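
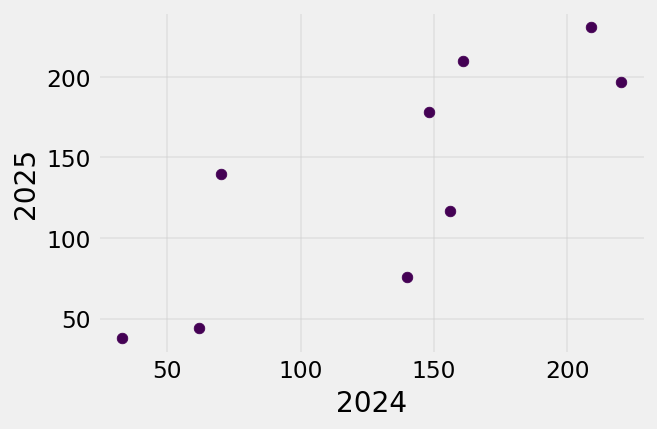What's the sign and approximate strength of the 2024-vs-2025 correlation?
positive, strong

Points are positively correlated; strong (|r| ≈ 0.8).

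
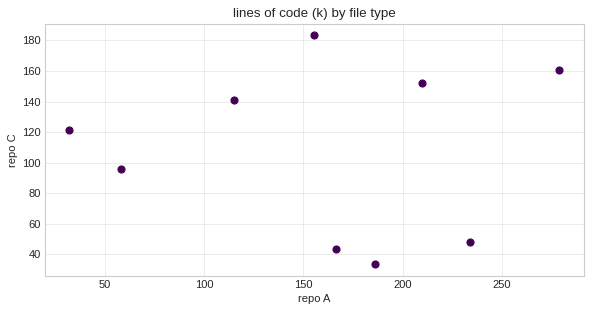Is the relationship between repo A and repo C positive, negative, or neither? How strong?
Points are roughly uncorrelated; weak (|r| ≈ 0.0).

no clear correlation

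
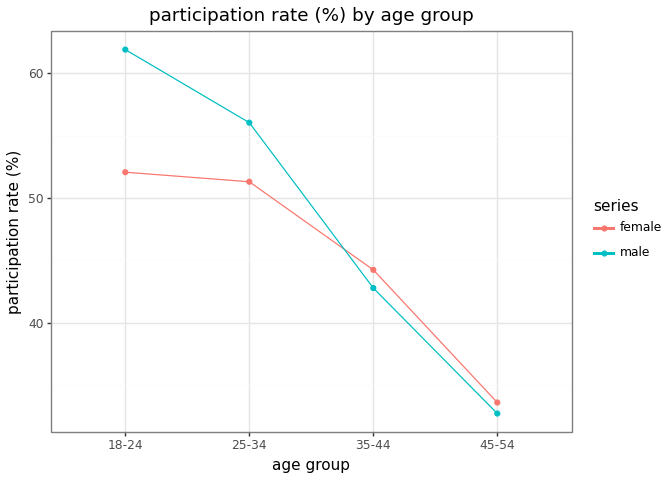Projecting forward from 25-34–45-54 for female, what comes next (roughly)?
≈ 27.5

Last three: 50, 45, 35 → slope ≈ -7.5/step → next ≈ 27.5.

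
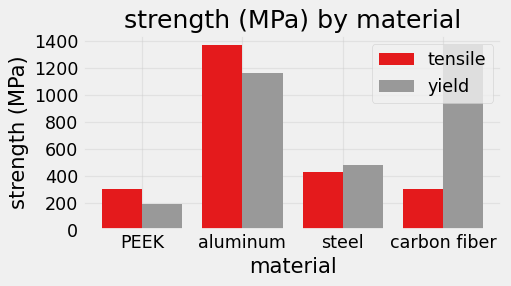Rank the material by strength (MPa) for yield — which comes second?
aluminum

Top 3 for yield: carbon fiber ≈ 1400, aluminum ≈ 1200, steel ≈ 400.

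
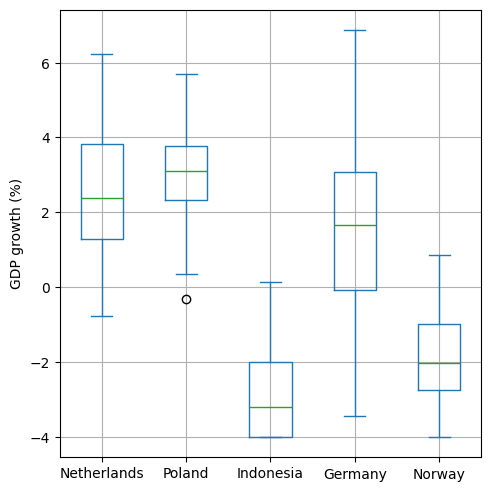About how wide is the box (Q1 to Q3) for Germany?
Q3 ≈ 3.0, Q1 ≈ 0.0; IQR ≈ 3.0.

≈ 3.0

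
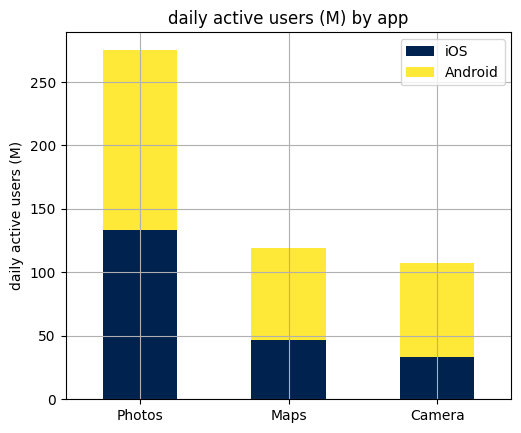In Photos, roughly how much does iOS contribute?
iOS top ≈ 125, bottom ≈ 0; segment ≈ 125.

≈ 125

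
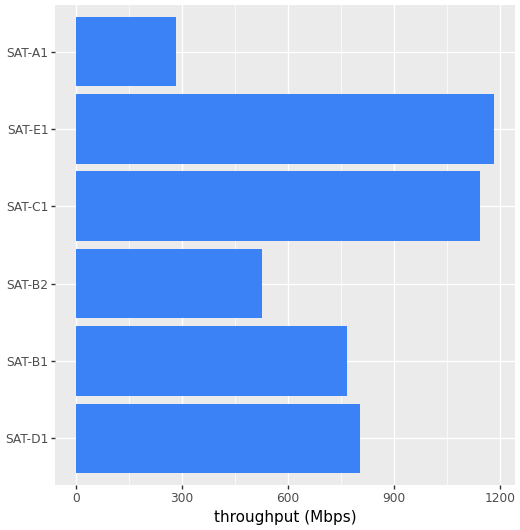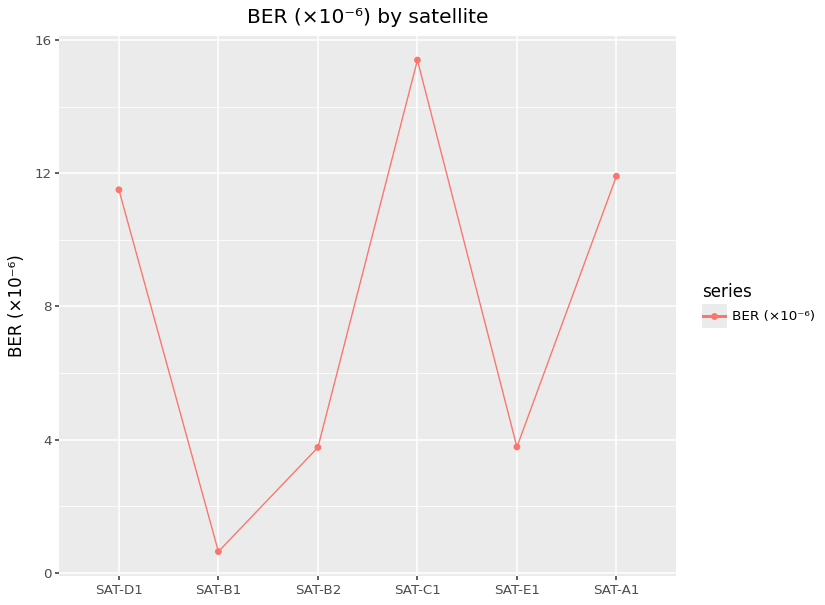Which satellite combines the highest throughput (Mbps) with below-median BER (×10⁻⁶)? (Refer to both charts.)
Chart 2 median BER (×10⁻⁶) ≈ 8; below-median satellites: SAT-B1, SAT-B2, SAT-E1. Among those, SAT-E1 has the highest throughput (Mbps) (≈ 1200).

SAT-E1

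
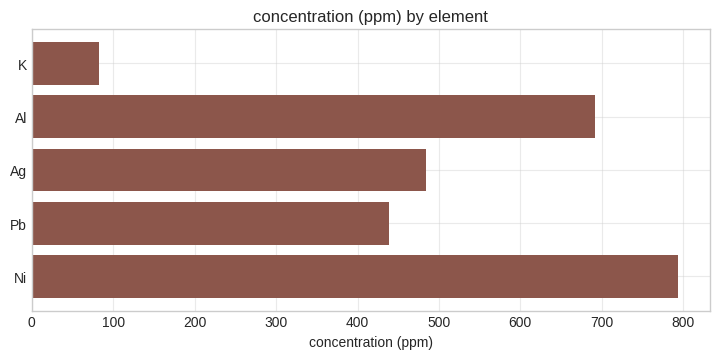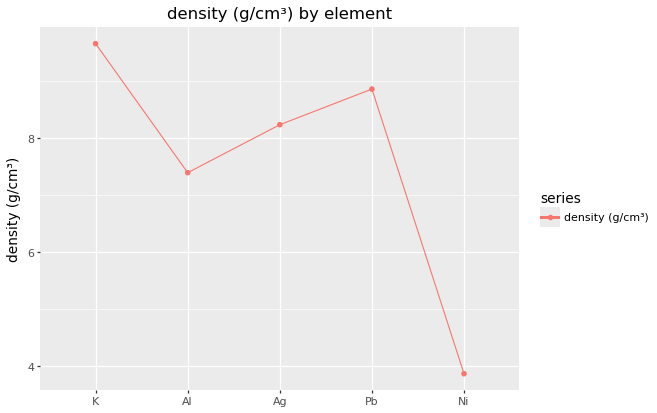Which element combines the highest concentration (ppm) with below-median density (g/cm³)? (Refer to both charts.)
Chart 2 median density (g/cm³) ≈ 8; below-median elements: Al, Ni. Among those, Ni has the highest concentration (ppm) (≈ 800).

Ni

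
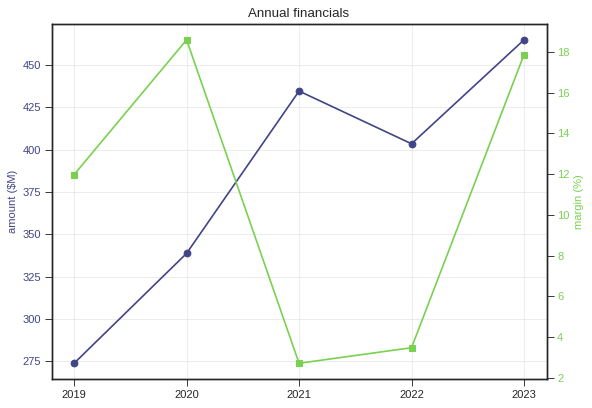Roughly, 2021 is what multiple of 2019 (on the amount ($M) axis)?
2021 ≈ 440, 2019 ≈ 280; 440/280 ≈ 1.57.

≈ 1.57×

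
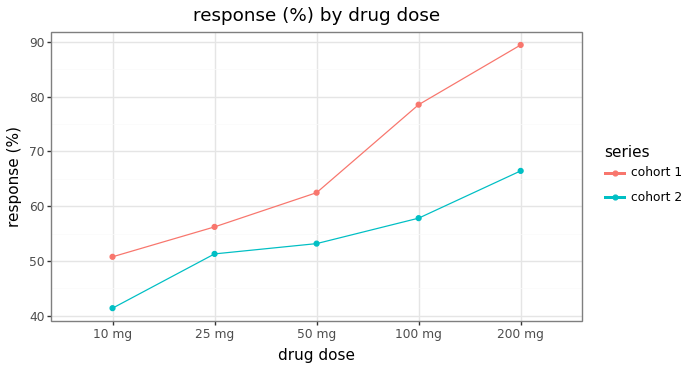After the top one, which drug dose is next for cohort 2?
100 mg

Top 3 for cohort 2: 200 mg ≈ 65, 100 mg ≈ 60, 50 mg ≈ 55.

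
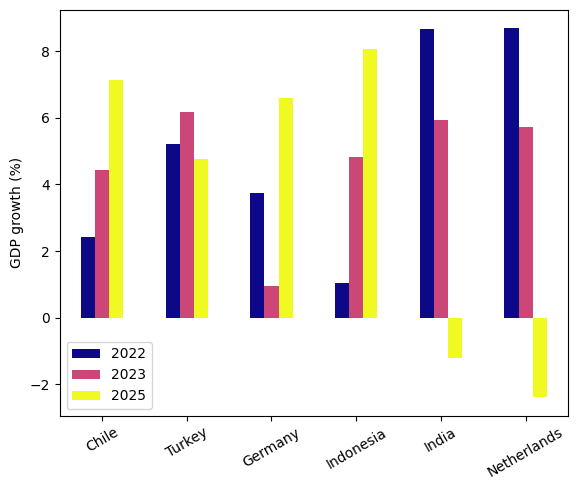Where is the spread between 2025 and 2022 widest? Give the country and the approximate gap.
Netherlands: 2025 ≈ -2, 2022 ≈ 9 → gap ≈ 11. Next-largest (India) is only ≈ 10.

Netherlands, ≈ 11 %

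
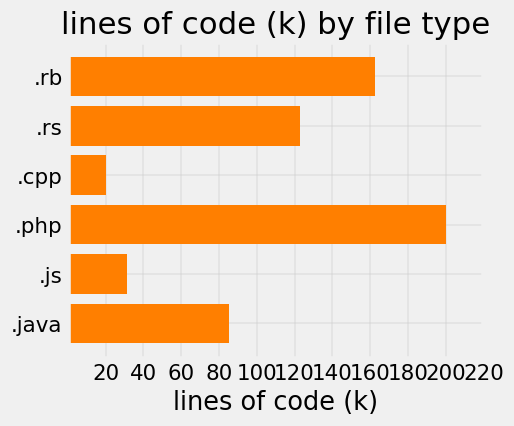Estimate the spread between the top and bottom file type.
Max .php ≈ 200, min .cpp ≈ 20; range ≈ 180.

≈ 180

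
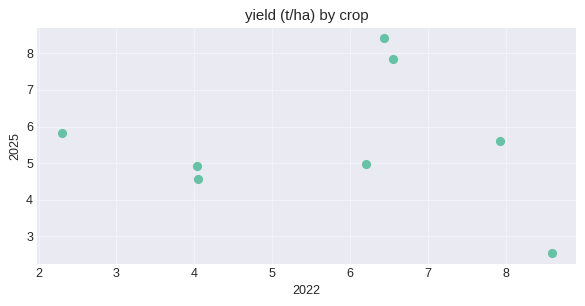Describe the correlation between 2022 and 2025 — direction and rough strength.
Points are roughly uncorrelated; weak (|r| ≈ 0.1).

no clear correlation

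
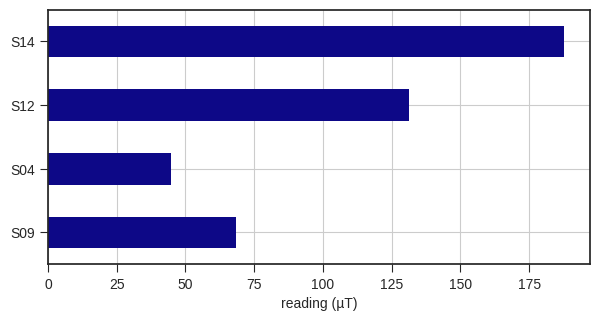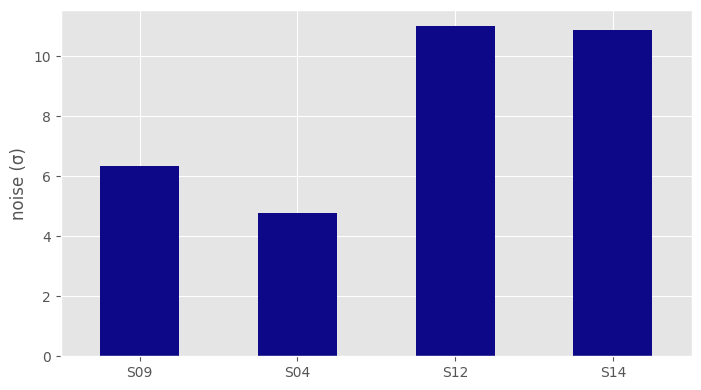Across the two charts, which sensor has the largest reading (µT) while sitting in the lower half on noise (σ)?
Chart 2 median noise (σ) ≈ 8; below-median sensors: S09, S04. Among those, S09 has the highest reading (µT) (≈ 60).

S09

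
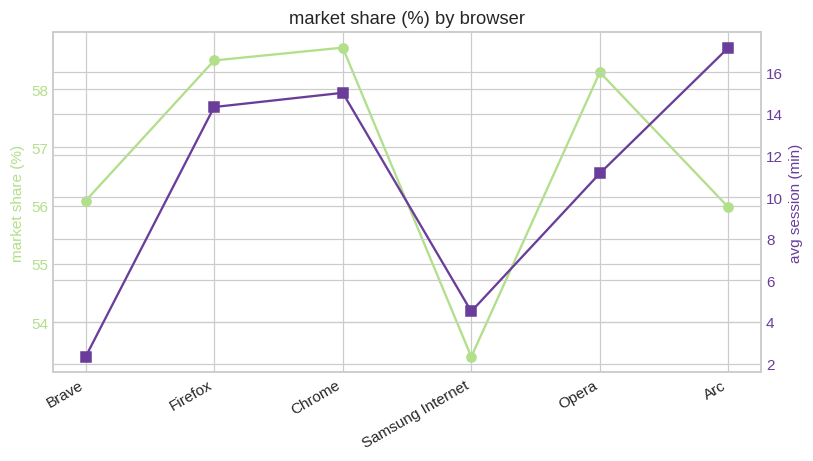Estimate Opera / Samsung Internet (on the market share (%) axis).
≈ 1.09×

Opera ≈ 58.5, Samsung Internet ≈ 53.5; 58.5/53.5 ≈ 1.09.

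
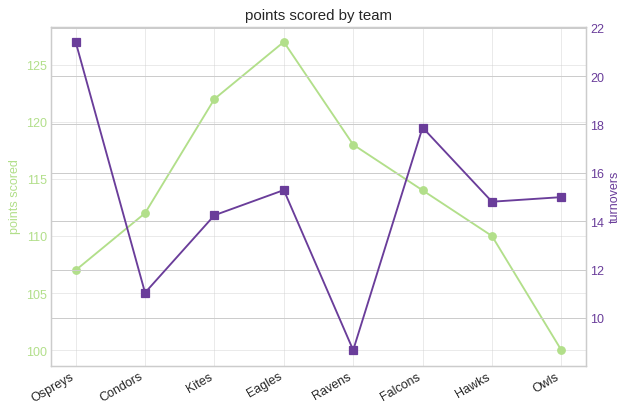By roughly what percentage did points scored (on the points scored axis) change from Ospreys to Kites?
≈ +14.3%

Ospreys ≈ 105, Kites ≈ 120; (120 − 105) / 105 ≈ +14.3%.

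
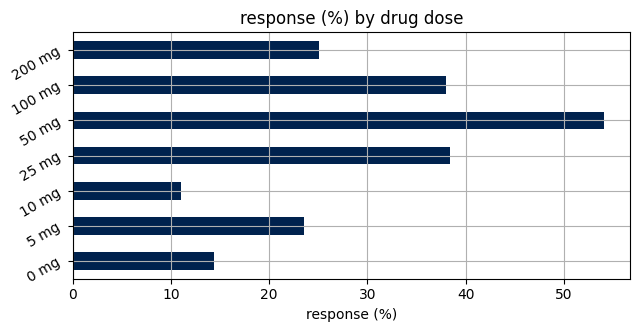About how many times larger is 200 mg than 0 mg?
200 mg ≈ 25, 0 mg ≈ 15; 25/15 ≈ 1.67.

≈ 1.67×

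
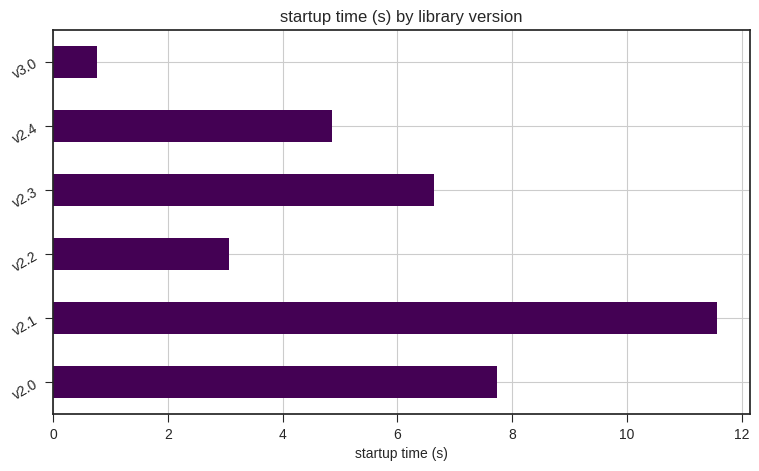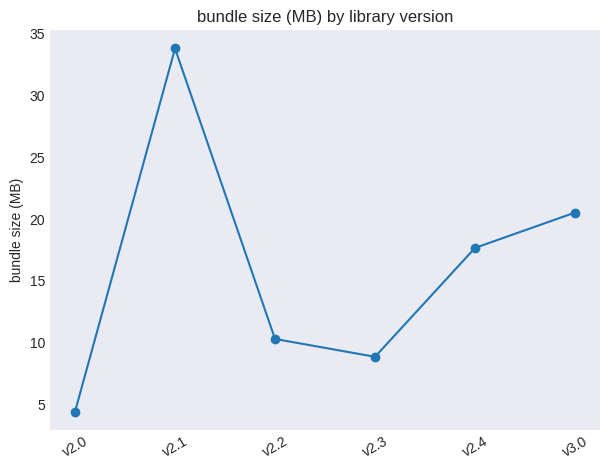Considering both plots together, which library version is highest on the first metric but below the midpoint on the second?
Chart 2 median bundle size (MB) ≈ 15; below-median library versions: v2.0, v2.2, v2.3. Among those, v2.0 has the highest startup time (s) (≈ 8).

v2.0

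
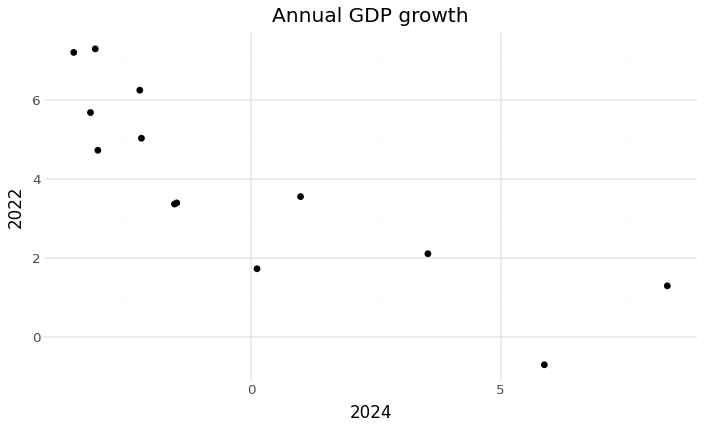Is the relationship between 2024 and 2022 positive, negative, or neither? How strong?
Points are negatively correlated; strong (|r| ≈ 0.8).

negative, strong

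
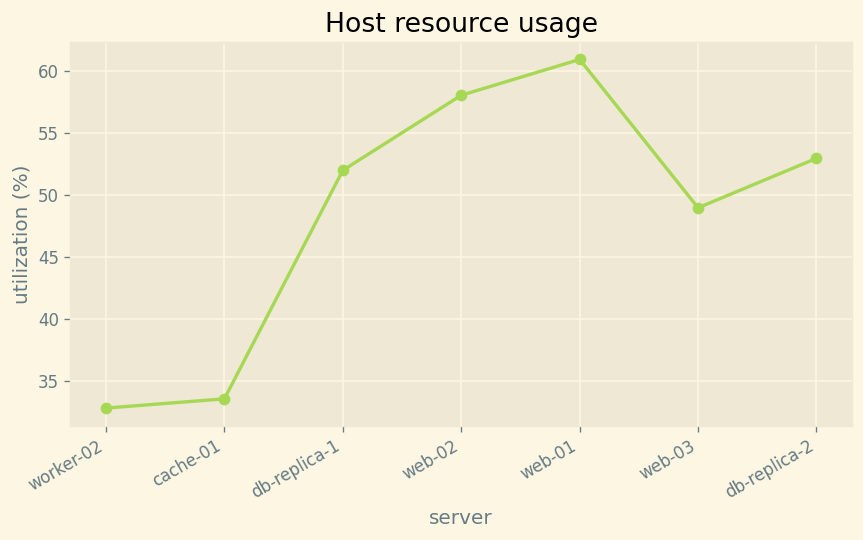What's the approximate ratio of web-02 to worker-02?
web-02 ≈ 60, worker-02 ≈ 35; 60/35 ≈ 1.71.

≈ 1.71×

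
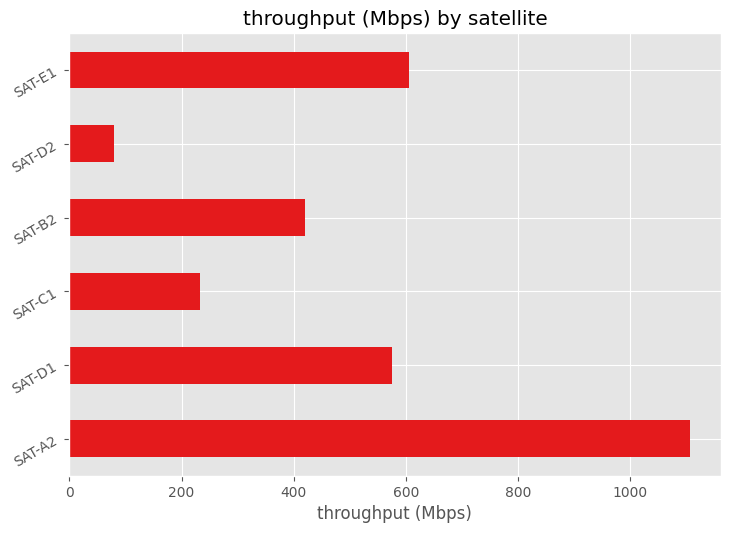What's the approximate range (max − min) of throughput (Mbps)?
Max SAT-A2 ≈ 1100, min SAT-D2 ≈ 100; range ≈ 1000.

≈ 1000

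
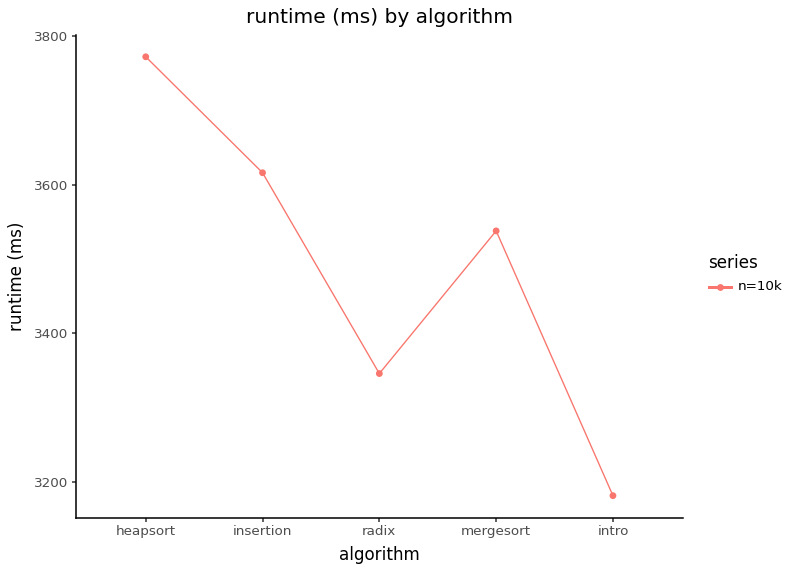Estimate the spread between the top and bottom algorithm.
Max heapsort ≈ 3750, min intro ≈ 3200; range ≈ 550.

≈ 550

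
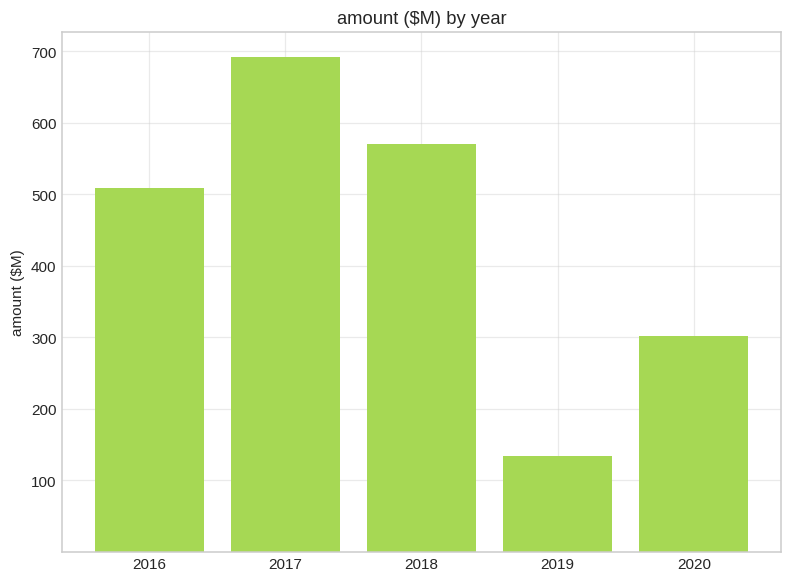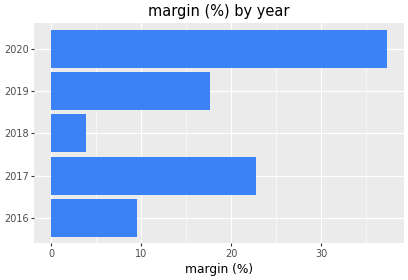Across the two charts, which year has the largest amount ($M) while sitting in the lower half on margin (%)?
2018

Chart 2 median margin (%) ≈ 20; below-median years: 2016, 2018. Among those, 2018 has the highest amount ($M) (≈ 600).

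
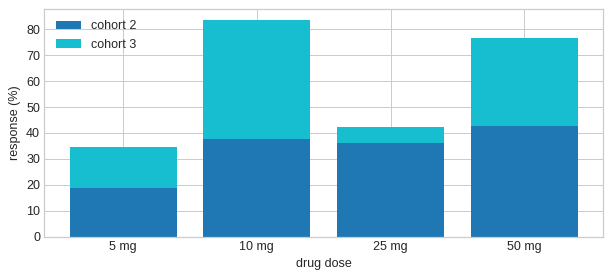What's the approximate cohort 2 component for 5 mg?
≈ 20

cohort 2 top ≈ 20, bottom ≈ 0; segment ≈ 20.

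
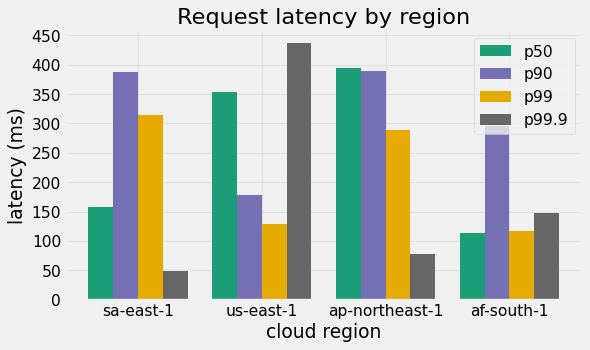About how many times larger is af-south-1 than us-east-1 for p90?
≈ 1.5×

af-south-1 ≈ 300, us-east-1 ≈ 200; 300/200 ≈ 1.5.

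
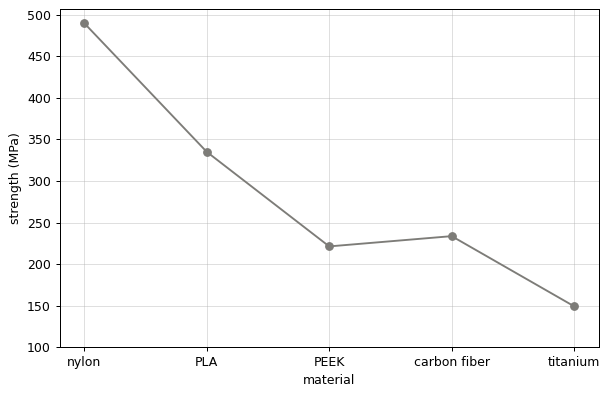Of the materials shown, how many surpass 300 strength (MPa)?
Above 300: nylon, PLA.

2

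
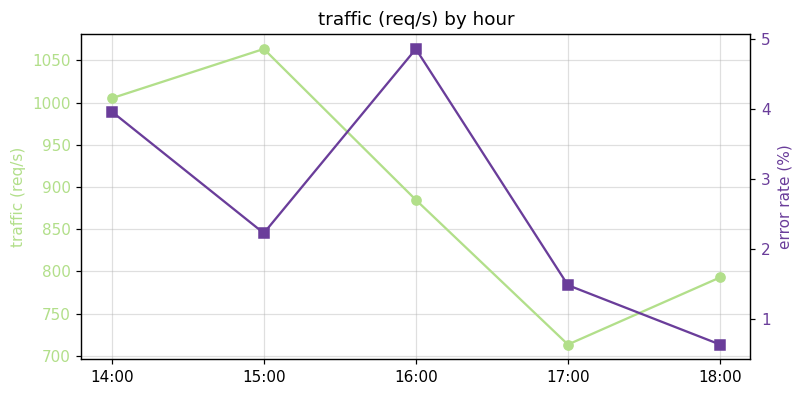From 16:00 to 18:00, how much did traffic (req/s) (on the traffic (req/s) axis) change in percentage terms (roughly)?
16:00 ≈ 900, 18:00 ≈ 800; (800 − 900) / 900 ≈ -11.1%.

≈ -11.1%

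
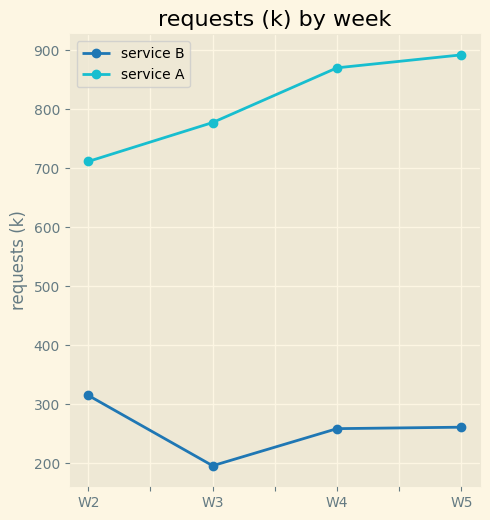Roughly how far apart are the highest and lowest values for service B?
≈ 100

Max W2 ≈ 300, min W3 ≈ 200; range ≈ 100.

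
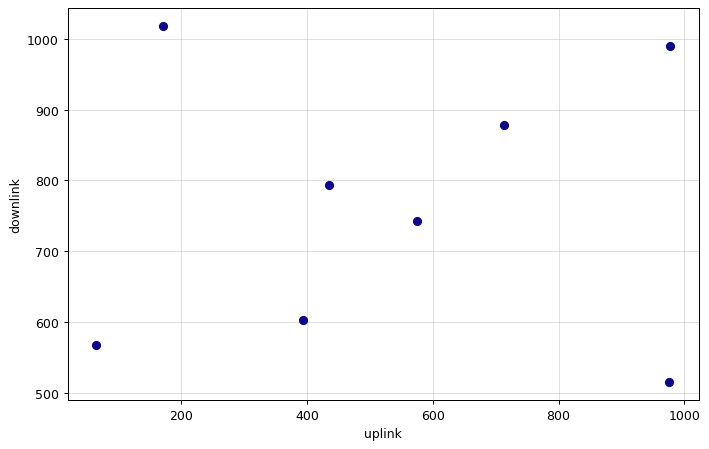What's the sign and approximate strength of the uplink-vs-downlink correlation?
no clear correlation

Points are roughly uncorrelated; weak (|r| ≈ 0.1).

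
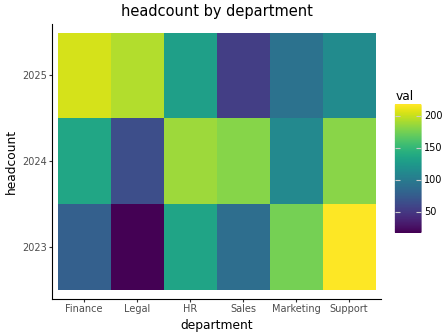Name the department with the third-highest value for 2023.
Top 4 for 2023: Support ≈ 220, Marketing ≈ 180, HR ≈ 140, Sales ≈ 80.

HR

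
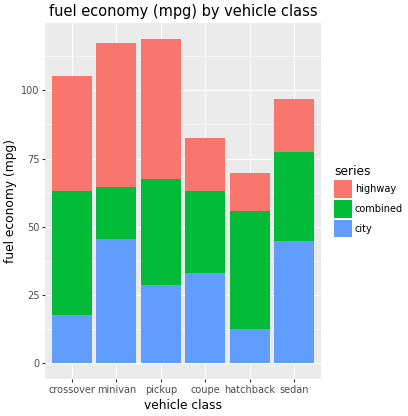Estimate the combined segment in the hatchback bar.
combined top ≈ 60, bottom ≈ 10; segment ≈ 50.

≈ 50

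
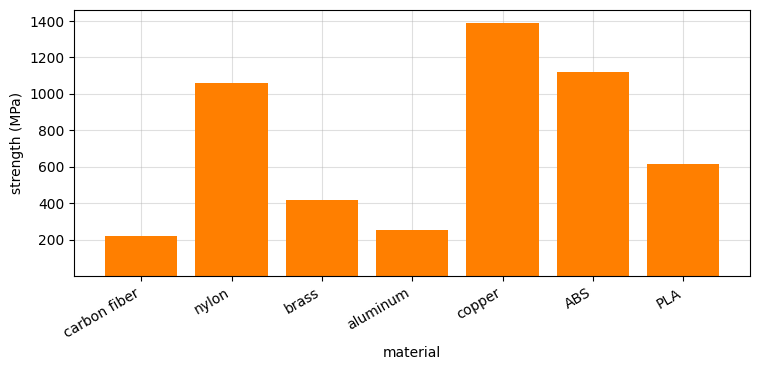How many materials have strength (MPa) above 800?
Above 800: nylon, copper, ABS.

3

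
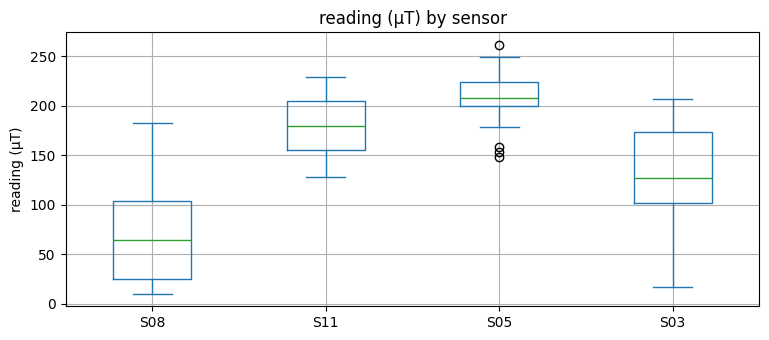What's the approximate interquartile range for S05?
Q3 ≈ 220, Q1 ≈ 200; IQR ≈ 20.

≈ 20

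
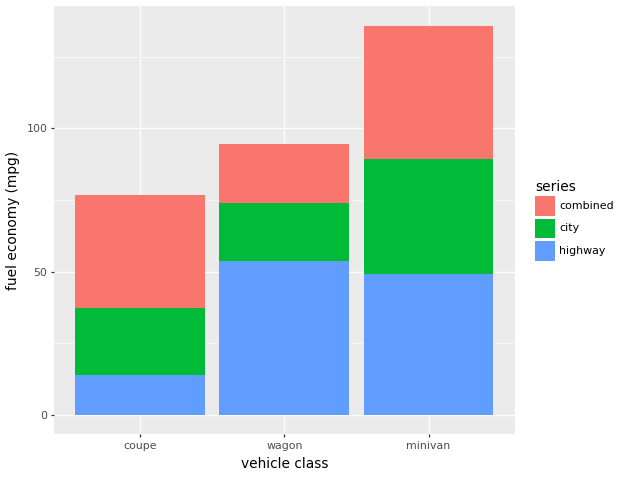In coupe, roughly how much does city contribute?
≈ 20

city top ≈ 40, bottom ≈ 20; segment ≈ 20.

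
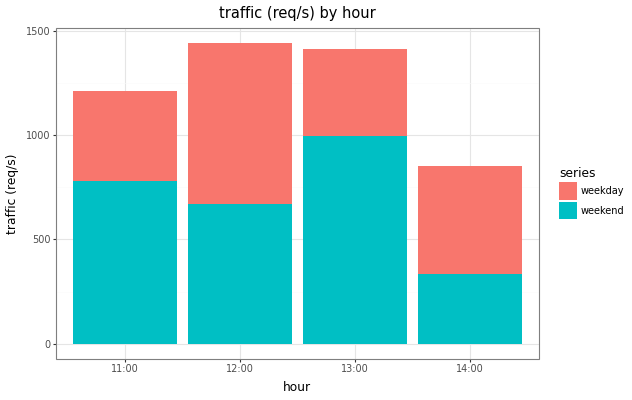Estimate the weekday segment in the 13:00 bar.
≈ 400

weekday top ≈ 1400, bottom ≈ 1000; segment ≈ 400.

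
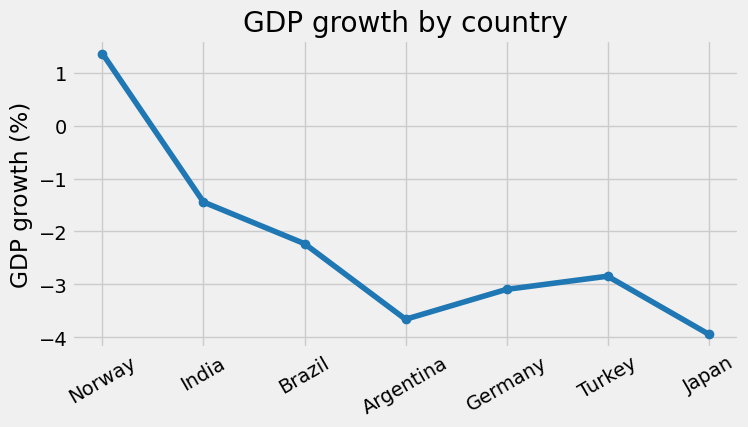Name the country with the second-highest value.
Top 3: Norway ≈ 1.5, India ≈ -1.5, Brazil ≈ -2.0.

India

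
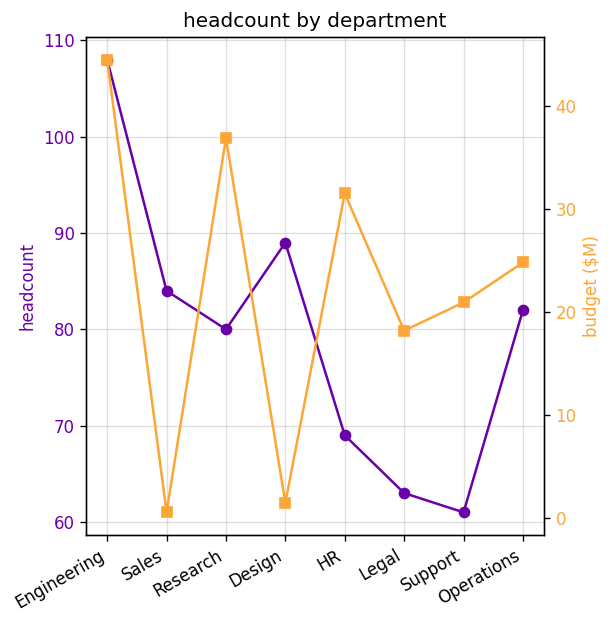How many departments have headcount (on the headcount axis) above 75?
Above 75: Engineering, Sales, Research, Design, Operations.

5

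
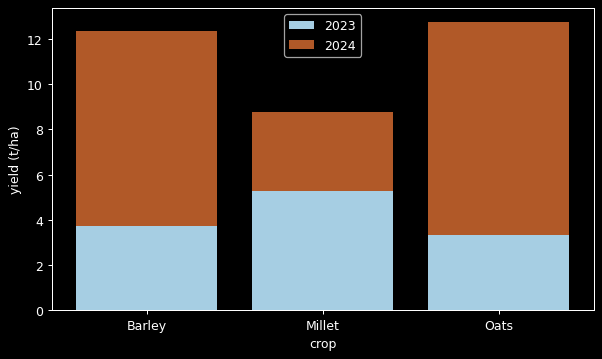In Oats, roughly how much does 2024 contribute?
2024 top ≈ 12, bottom ≈ 4; segment ≈ 8.

≈ 8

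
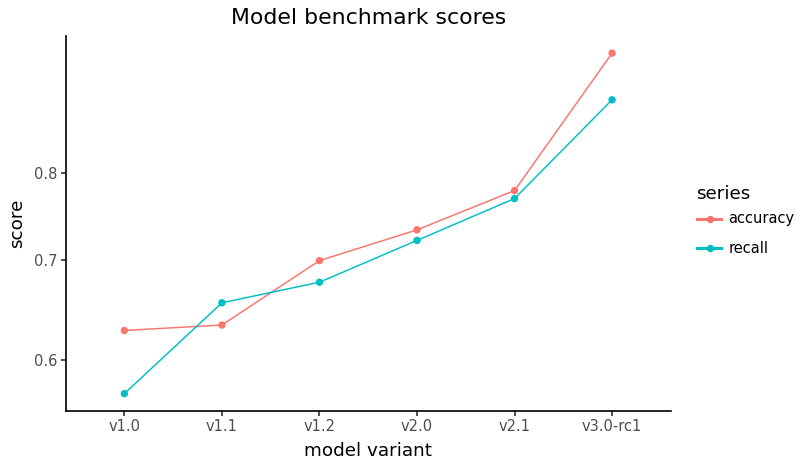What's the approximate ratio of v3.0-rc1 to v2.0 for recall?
v3.0-rc1 ≈ 0.90, v2.0 ≈ 0.70; 0.90/0.70 ≈ 1.29.

≈ 1.29×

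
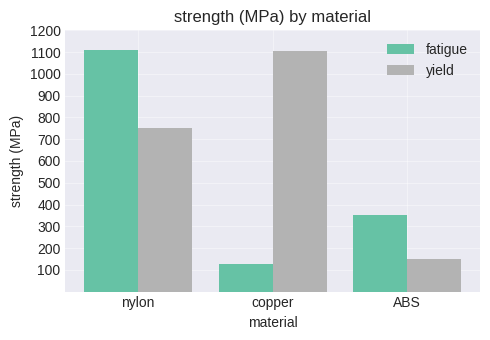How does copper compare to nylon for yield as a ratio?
copper ≈ 1100, nylon ≈ 700; 1100/700 ≈ 1.57.

≈ 1.57×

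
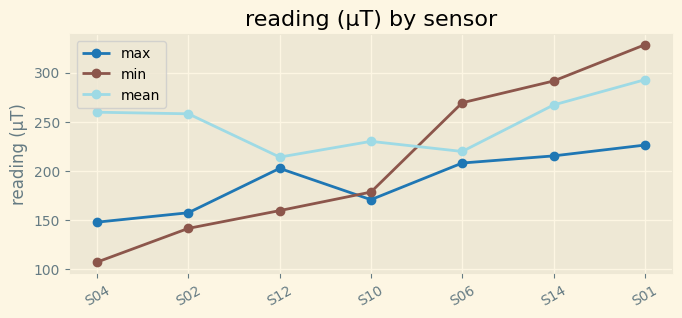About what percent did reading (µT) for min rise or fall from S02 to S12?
≈ +14.3%

S02 ≈ 140, S12 ≈ 160; (160 − 140) / 140 ≈ +14.3%.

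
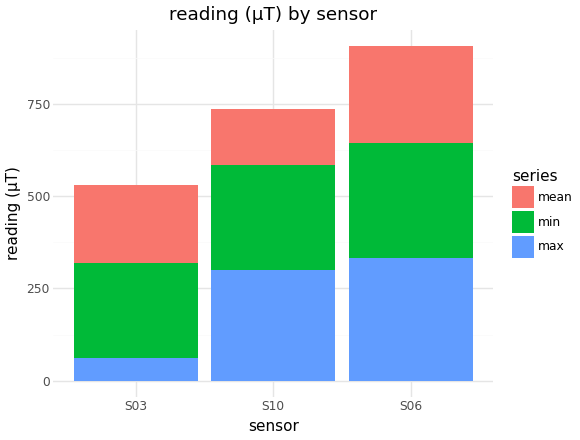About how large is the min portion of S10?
min top ≈ 600, bottom ≈ 300; segment ≈ 300.

≈ 300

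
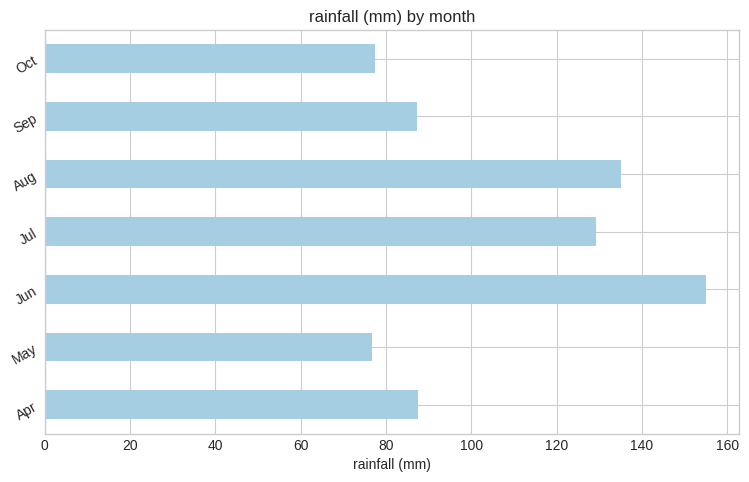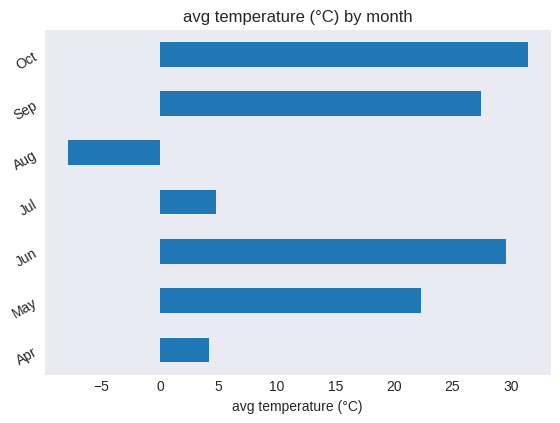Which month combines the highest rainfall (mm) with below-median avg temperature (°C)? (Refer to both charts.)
Aug

Chart 2 median avg temperature (°C) ≈ 20; below-median months: Apr, Jul, Aug. Among those, Aug has the highest rainfall (mm) (≈ 140).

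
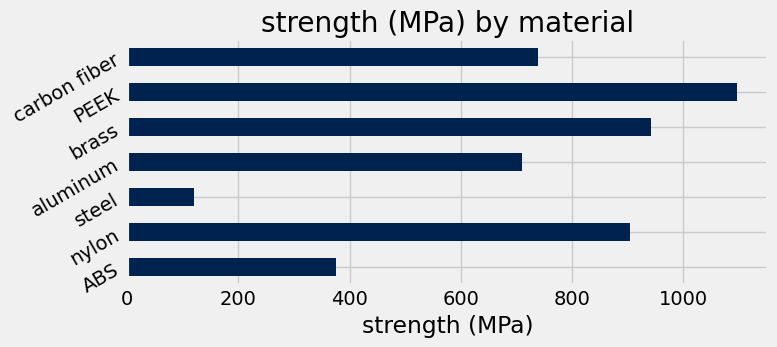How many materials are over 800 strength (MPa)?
3

Above 800: nylon, brass, PEEK.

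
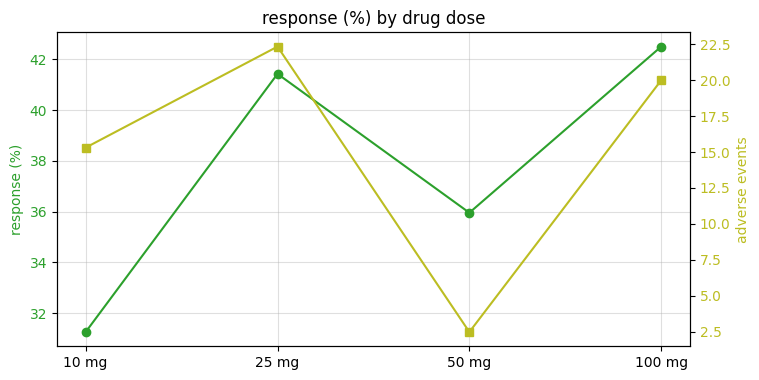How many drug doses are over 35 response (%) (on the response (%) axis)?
Above 35: 25 mg, 50 mg, 100 mg.

3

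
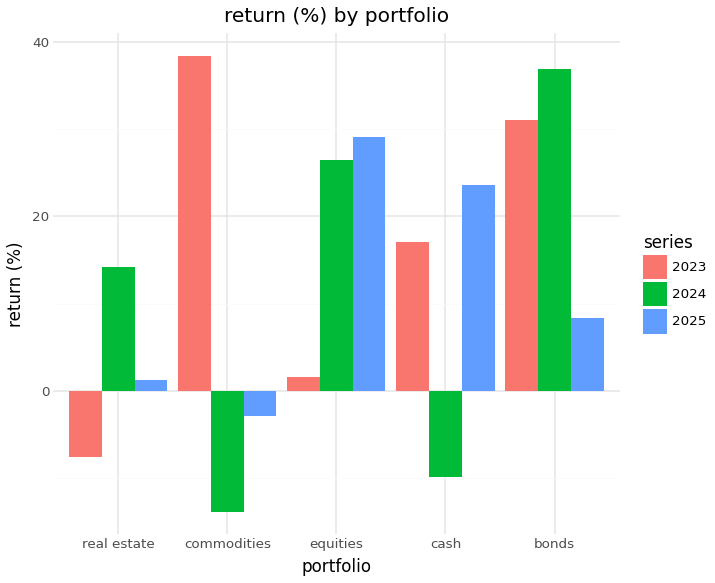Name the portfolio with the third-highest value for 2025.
bonds

Top 4 for 2025: equities ≈ 30, cash ≈ 25, bonds ≈ 10, real estate ≈ 0.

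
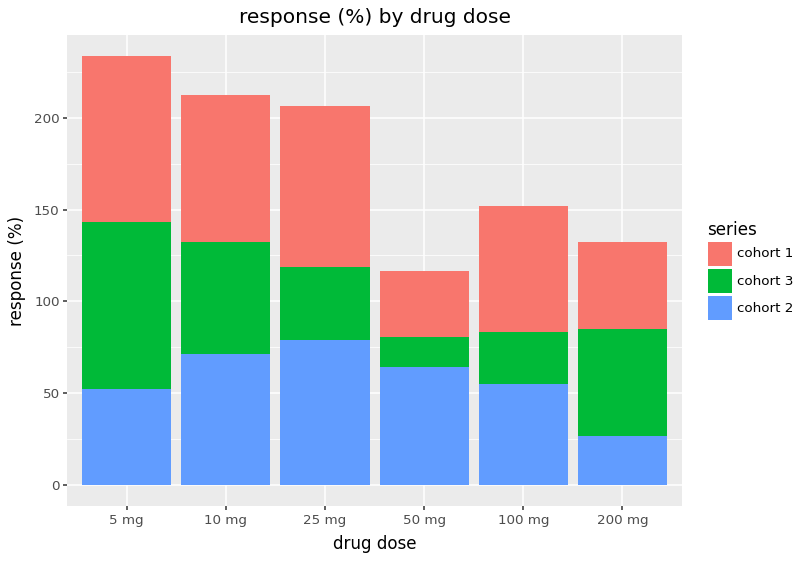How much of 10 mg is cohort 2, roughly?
cohort 2 top ≈ 80, bottom ≈ 0; segment ≈ 80.

≈ 80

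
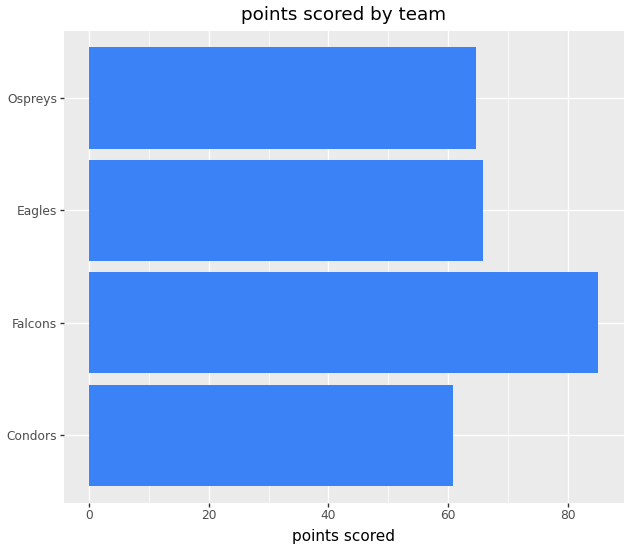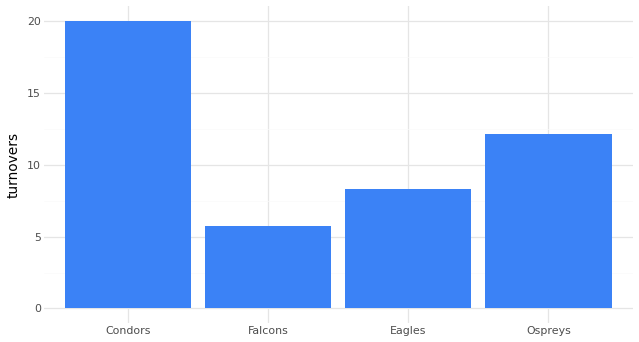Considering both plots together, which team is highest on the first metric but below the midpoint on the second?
Chart 2 median turnovers ≈ 10; below-median teams: Falcons, Eagles. Among those, Falcons has the highest points scored (≈ 90).

Falcons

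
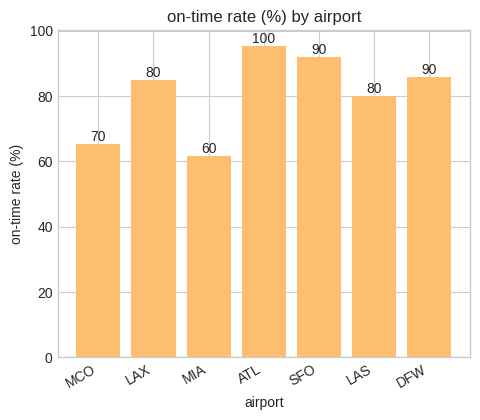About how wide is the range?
≈ 40

Max ATL ≈ 100, min MIA ≈ 60; range ≈ 40.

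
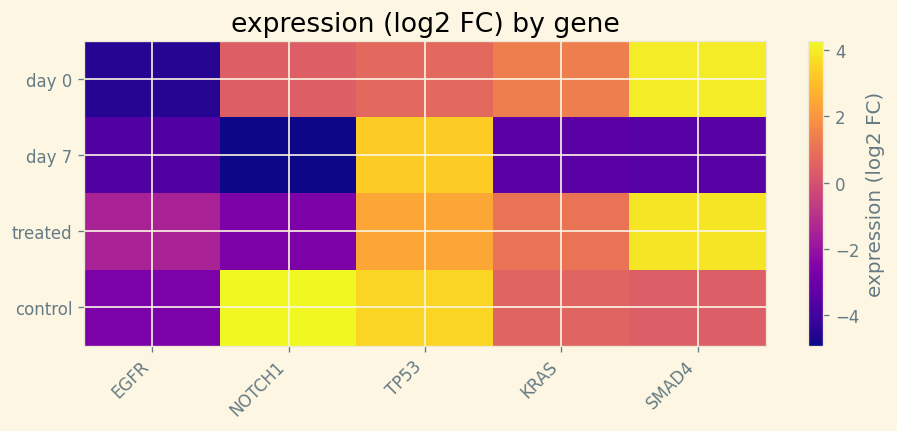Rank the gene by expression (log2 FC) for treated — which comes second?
TP53

Top 3 for treated: SMAD4 ≈ 4, TP53 ≈ 2, KRAS ≈ 1.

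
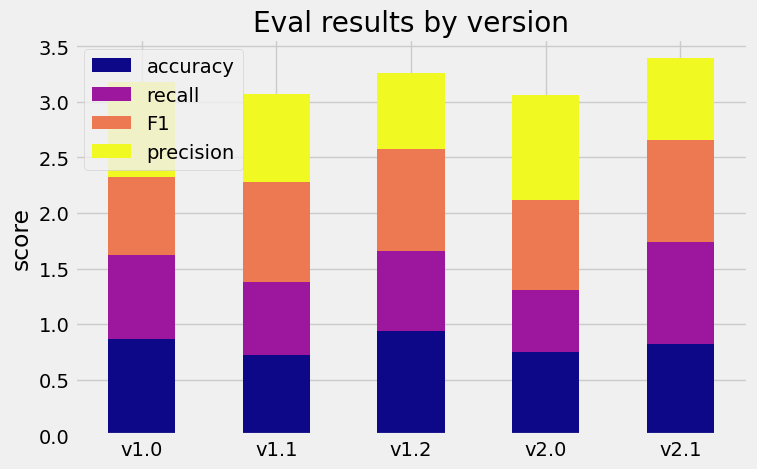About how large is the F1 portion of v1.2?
F1 top ≈ 2.5, bottom ≈ 1.5; segment ≈ 1.0.

≈ 1.0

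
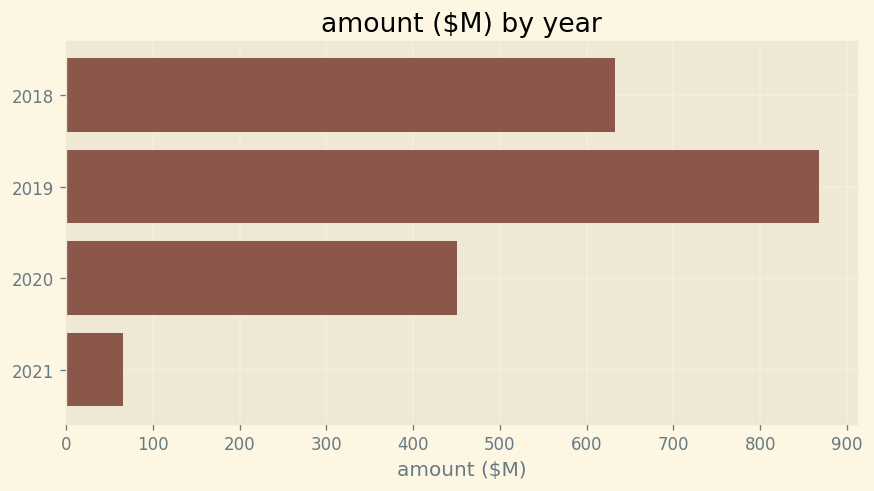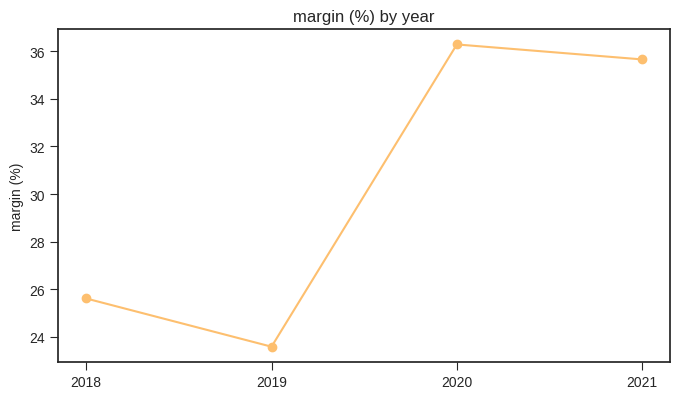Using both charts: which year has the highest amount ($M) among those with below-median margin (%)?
2019

Chart 2 median margin (%) ≈ 30; below-median years: 2018, 2019. Among those, 2019 has the highest amount ($M) (≈ 900).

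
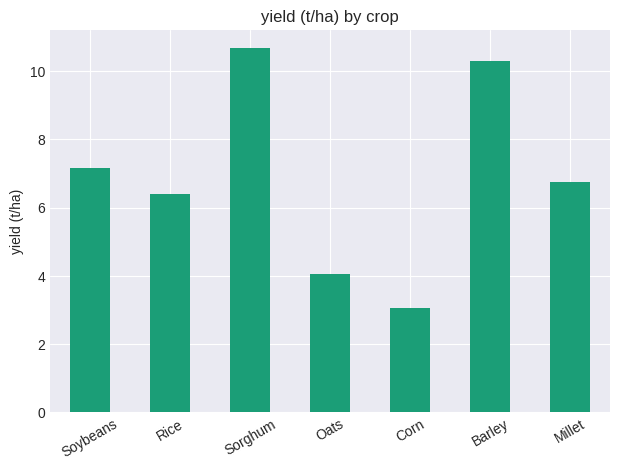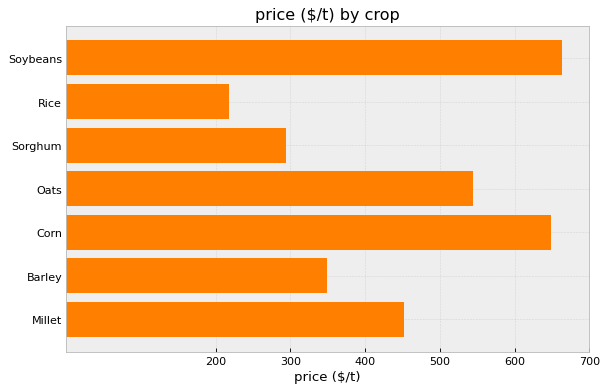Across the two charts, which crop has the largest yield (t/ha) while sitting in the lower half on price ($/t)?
Sorghum

Chart 2 median price ($/t) ≈ 500; below-median crops: Rice, Sorghum, Barley. Among those, Sorghum has the highest yield (t/ha) (≈ 11).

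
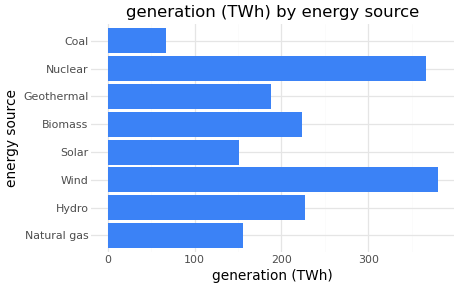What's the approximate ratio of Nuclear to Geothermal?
Nuclear ≈ 350, Geothermal ≈ 200; 350/200 ≈ 1.75.

≈ 1.75×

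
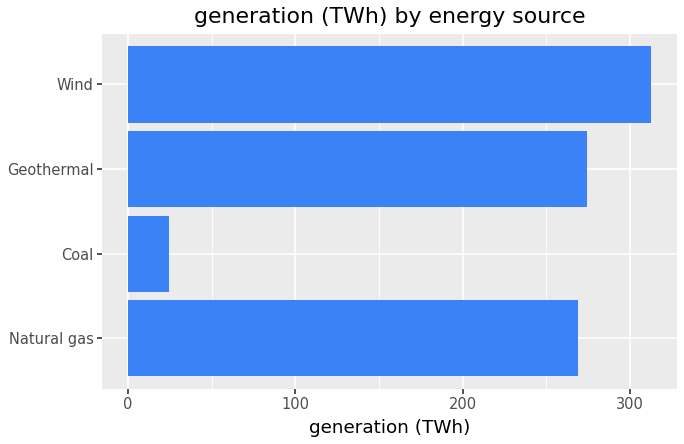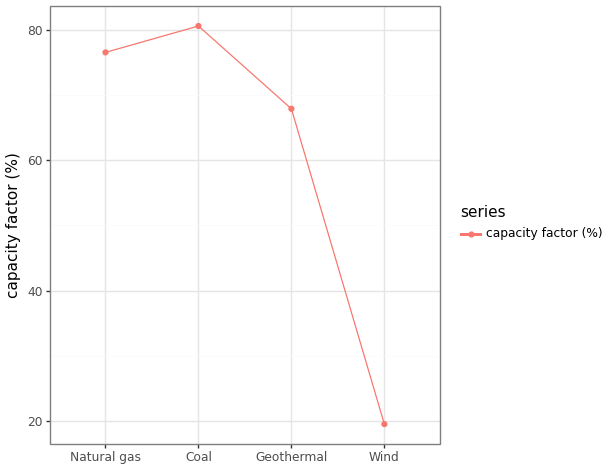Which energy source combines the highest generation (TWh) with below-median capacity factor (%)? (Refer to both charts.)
Chart 2 median capacity factor (%) ≈ 70; below-median energy sources: Geothermal, Wind. Among those, Wind has the highest generation (TWh) (≈ 300).

Wind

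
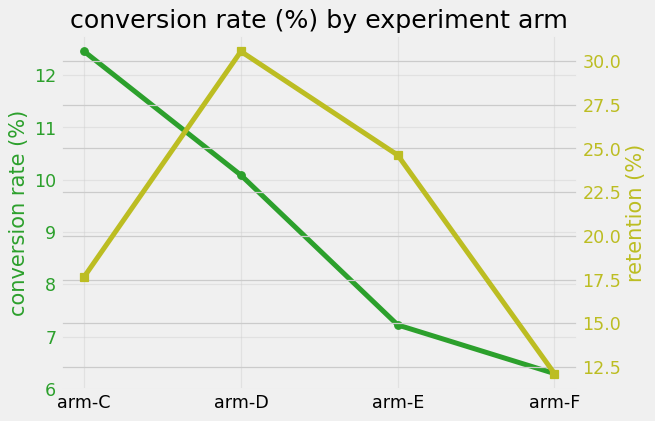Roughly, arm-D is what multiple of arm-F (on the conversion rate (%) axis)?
≈ 1.67×

arm-D ≈ 10, arm-F ≈ 6; 10/6 ≈ 1.67.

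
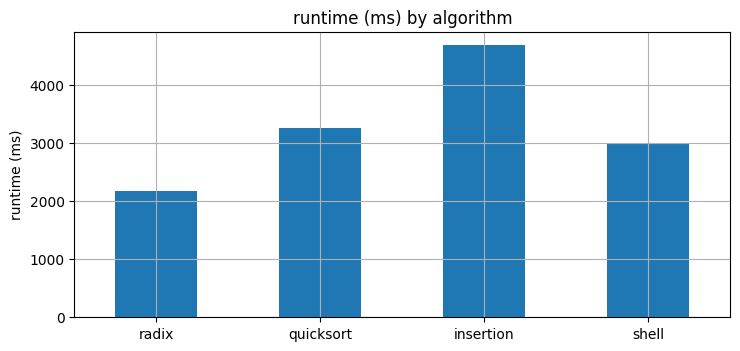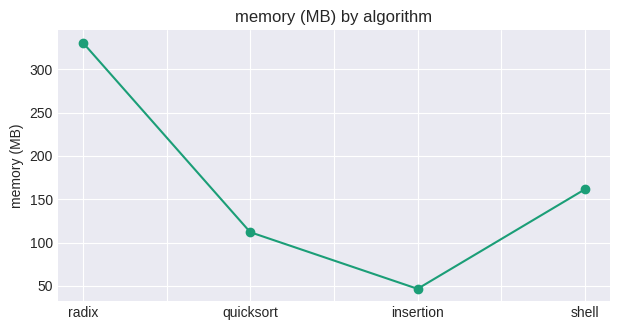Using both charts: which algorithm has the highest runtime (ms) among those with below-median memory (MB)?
Chart 2 median memory (MB) ≈ 150; below-median algorithms: quicksort, insertion. Among those, insertion has the highest runtime (ms) (≈ 4500).

insertion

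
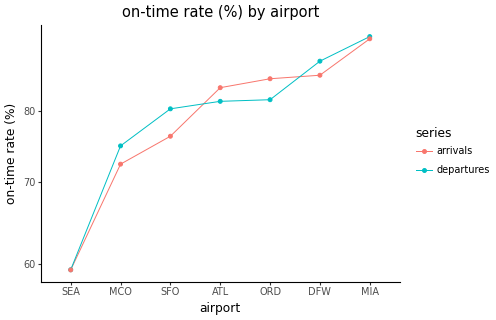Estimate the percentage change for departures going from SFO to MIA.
SFO ≈ 80, MIA ≈ 90; (90 − 80) / 80 ≈ +12.5%.

≈ +12.5%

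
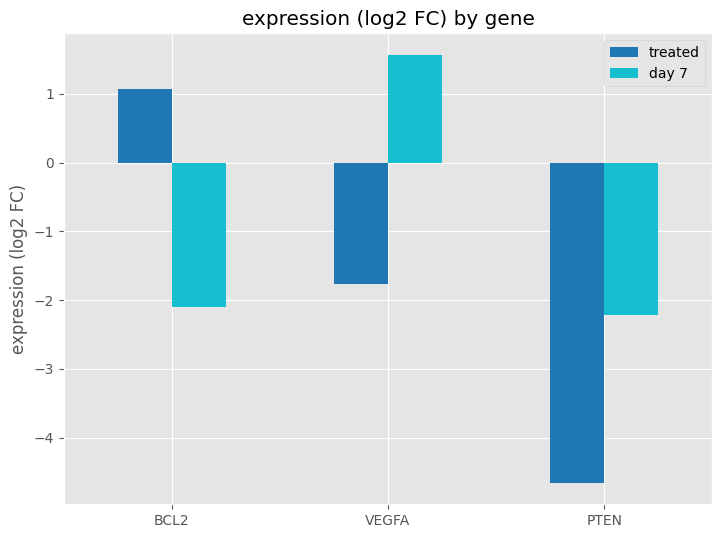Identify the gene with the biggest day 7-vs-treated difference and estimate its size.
VEGFA, ≈ 4 log2 FC

VEGFA: day 7 ≈ 2, treated ≈ -2 → gap ≈ 4. Next-largest (BCL2) is only ≈ 3.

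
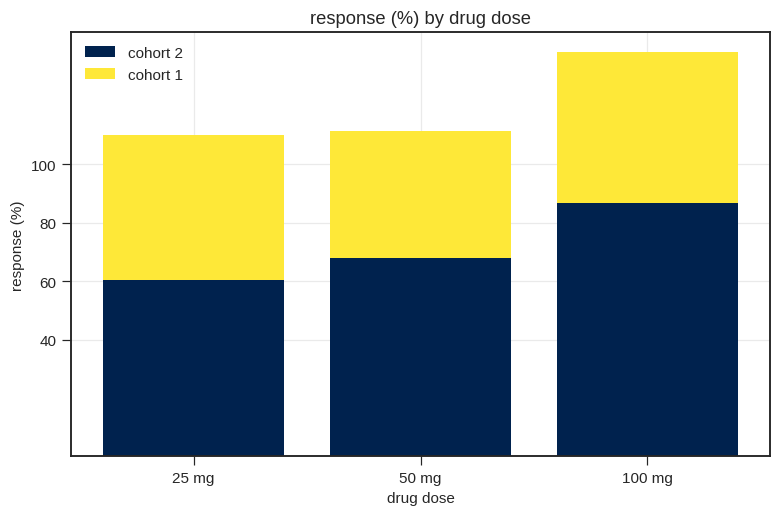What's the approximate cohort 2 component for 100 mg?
cohort 2 top ≈ 80, bottom ≈ 0; segment ≈ 80.

≈ 80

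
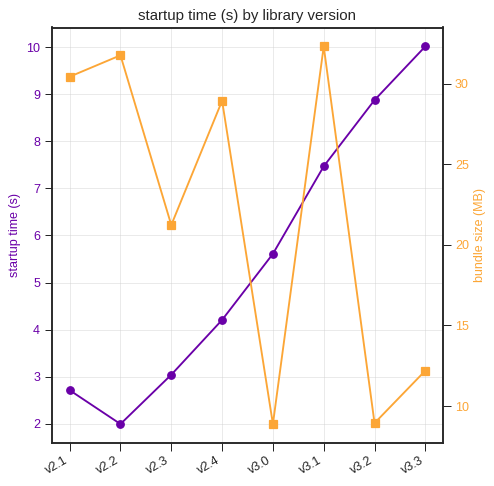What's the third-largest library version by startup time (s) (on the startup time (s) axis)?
Top 4 (on the startup time (s) axis): v3.3 ≈ 10, v3.2 ≈ 9, v3.1 ≈ 7, v3.0 ≈ 6.

v3.1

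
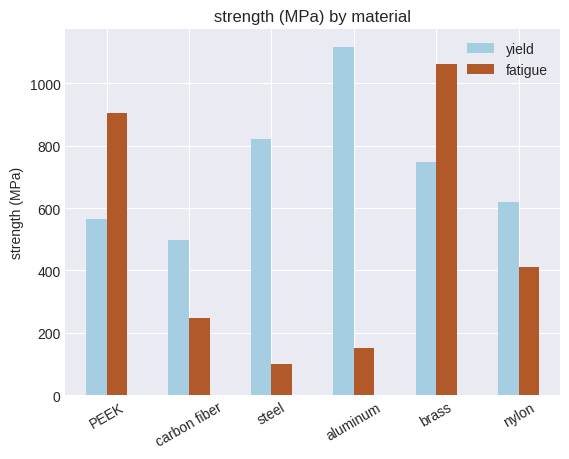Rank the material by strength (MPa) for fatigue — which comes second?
PEEK

Top 3 for fatigue: brass ≈ 1100, PEEK ≈ 900, nylon ≈ 400.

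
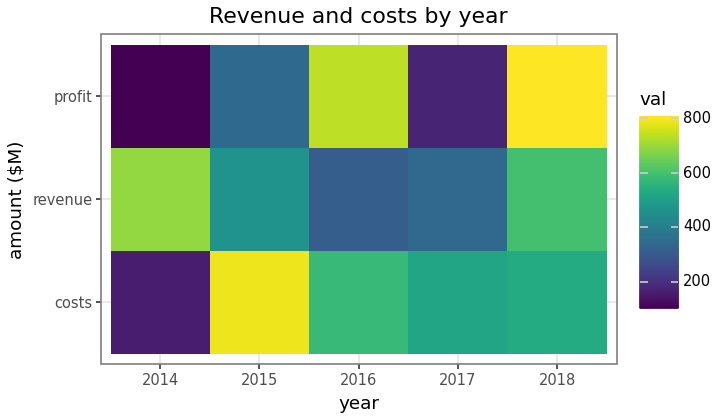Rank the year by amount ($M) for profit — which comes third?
2015

Top 4 for profit: 2018 ≈ 800, 2016 ≈ 700, 2015 ≈ 300, 2017 ≈ 200.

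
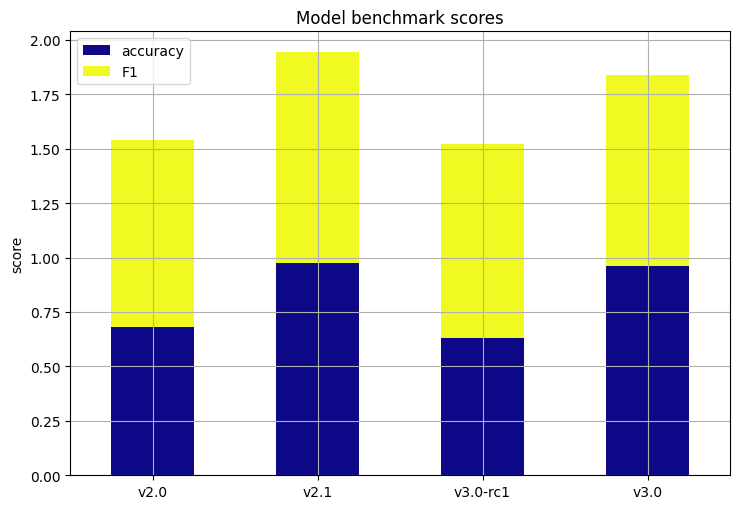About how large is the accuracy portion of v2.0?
accuracy top ≈ 0.6, bottom ≈ 0.0; segment ≈ 0.6.

≈ 0.6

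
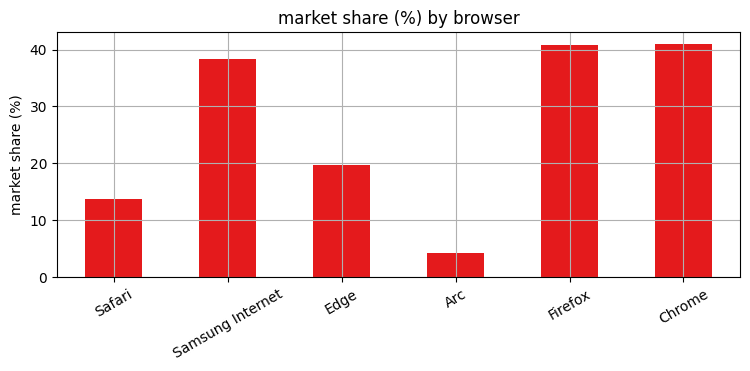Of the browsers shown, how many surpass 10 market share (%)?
5

Above 10: Safari, Samsung Internet, Edge, Firefox, Chrome.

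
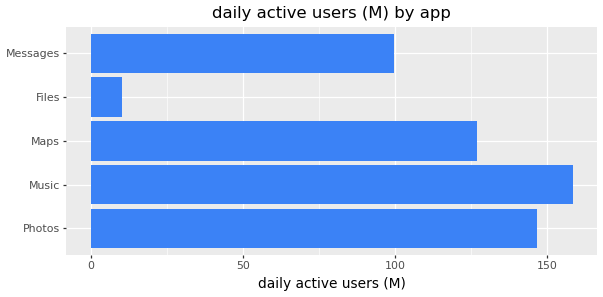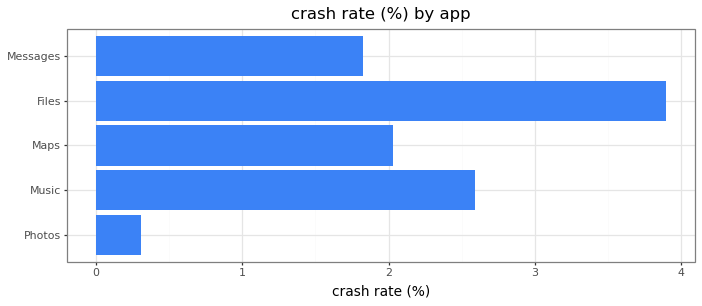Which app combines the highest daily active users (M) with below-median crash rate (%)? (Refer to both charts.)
Photos

Chart 2 median crash rate (%) ≈ 2; below-median apps: Photos, Messages. Among those, Photos has the highest daily active users (M) (≈ 140).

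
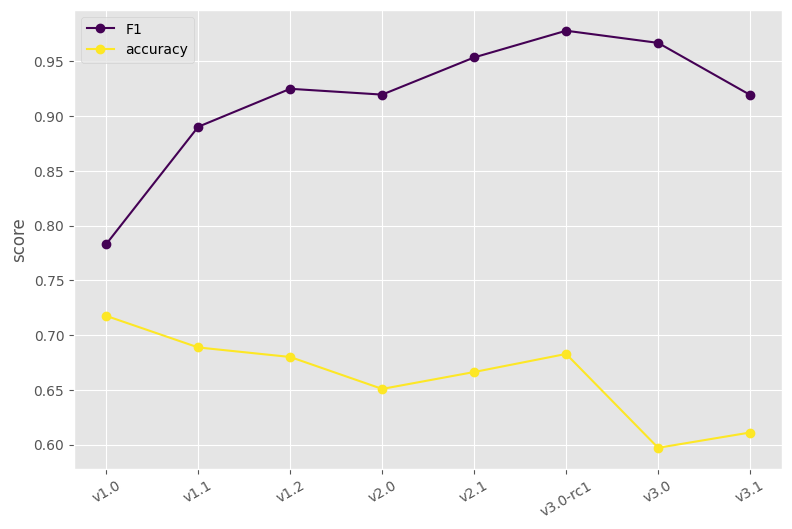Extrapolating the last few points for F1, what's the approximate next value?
≈ 0.85

Last three: 1.00, 0.95, 0.90 → slope ≈ -0.05/step → next ≈ 0.85.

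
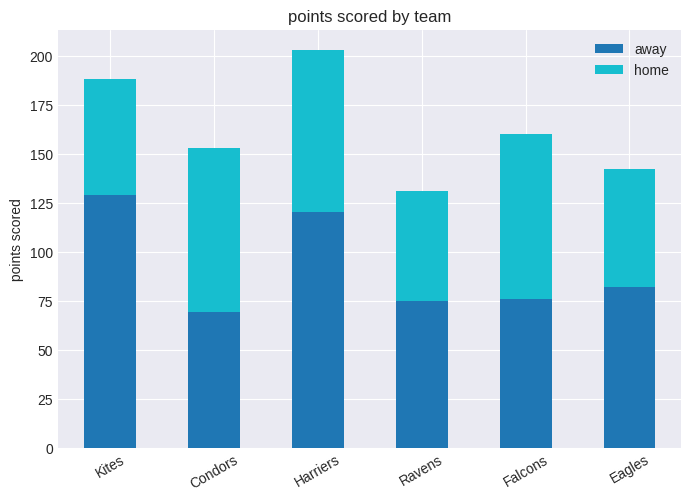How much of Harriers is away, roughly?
≈ 120

away top ≈ 120, bottom ≈ 0; segment ≈ 120.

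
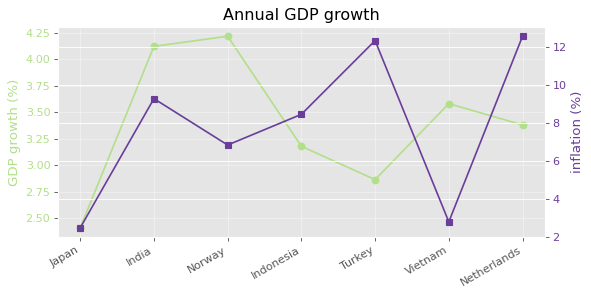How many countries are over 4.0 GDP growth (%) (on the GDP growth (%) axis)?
2

Above 4.0: India, Norway.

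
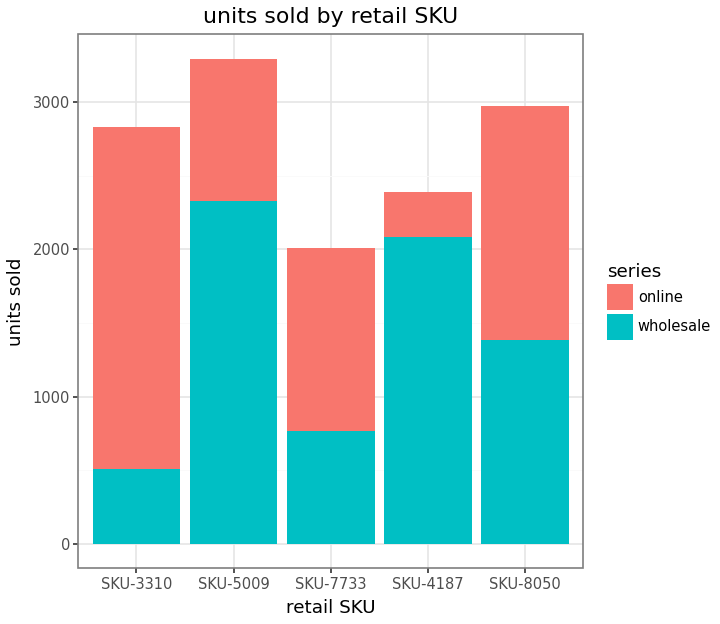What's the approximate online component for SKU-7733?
≈ 1000

online top ≈ 2000, bottom ≈ 1000; segment ≈ 1000.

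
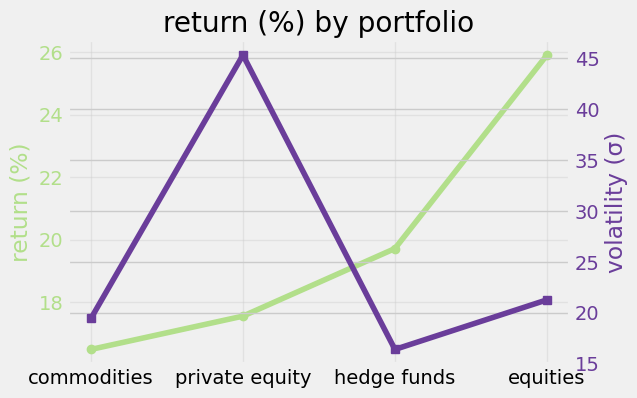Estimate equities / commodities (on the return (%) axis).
equities ≈ 26, commodities ≈ 16; 26/16 ≈ 1.62.

≈ 1.62×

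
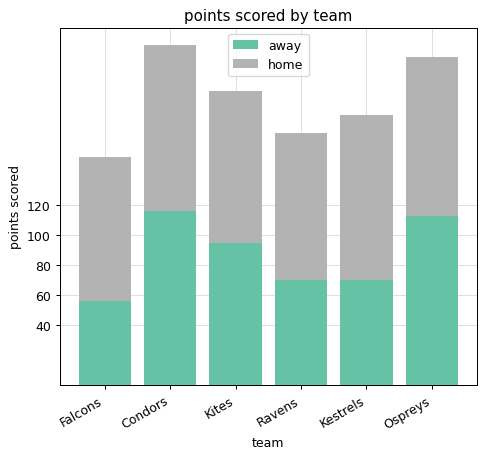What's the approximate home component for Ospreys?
≈ 100

home top ≈ 220, bottom ≈ 120; segment ≈ 100.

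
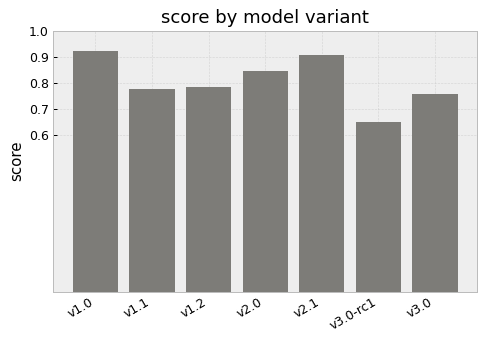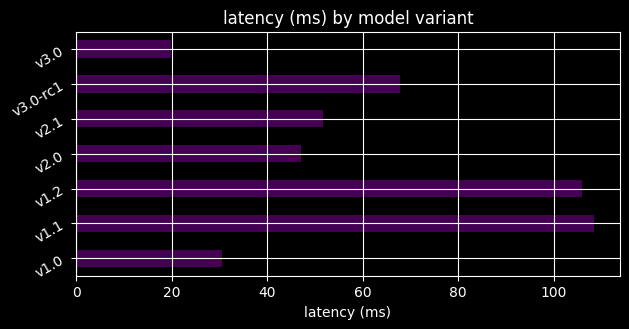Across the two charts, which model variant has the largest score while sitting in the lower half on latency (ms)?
v1.0

Chart 2 median latency (ms) ≈ 50; below-median model variants: v1.0, v2.0, v3.0. Among those, v1.0 has the highest score (≈ 0.9).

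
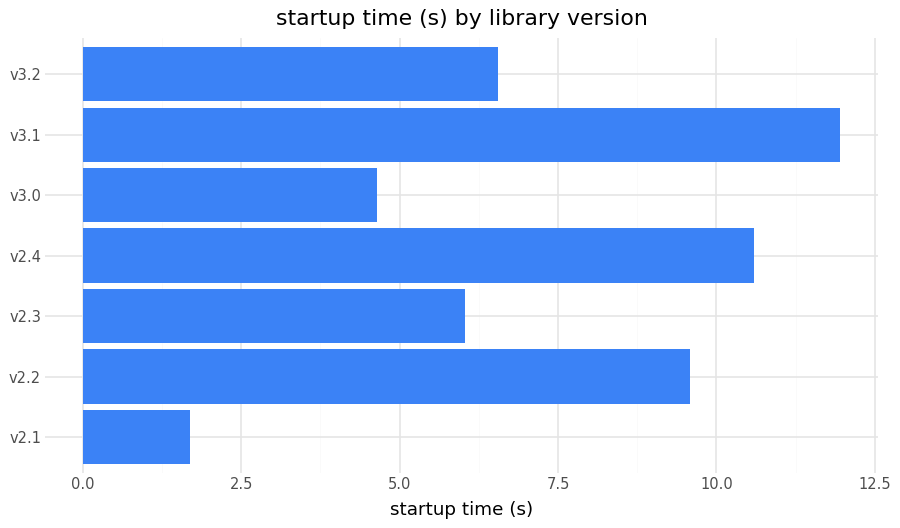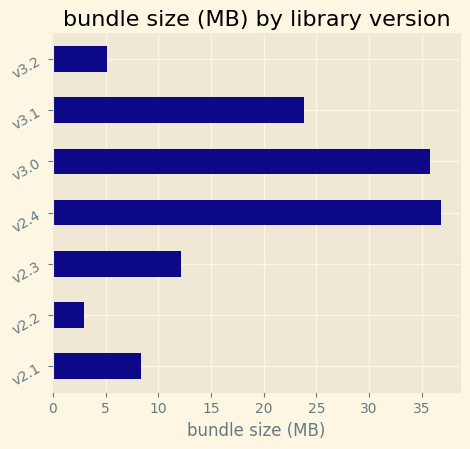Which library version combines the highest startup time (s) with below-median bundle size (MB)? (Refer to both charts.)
Chart 2 median bundle size (MB) ≈ 10; below-median library versions: v2.1, v2.2, v3.2. Among those, v2.2 has the highest startup time (s) (≈ 10).

v2.2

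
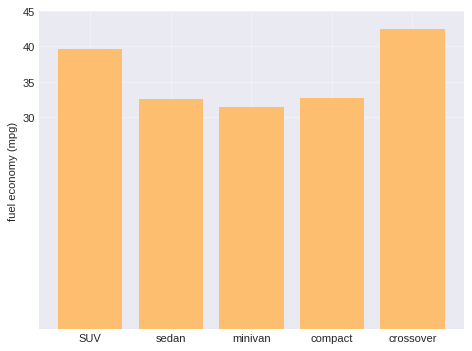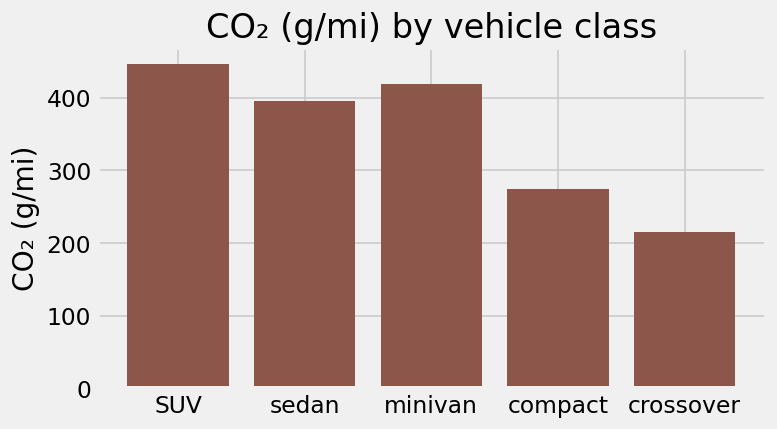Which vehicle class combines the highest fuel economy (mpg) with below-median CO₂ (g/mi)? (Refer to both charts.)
Chart 2 median CO₂ (g/mi) ≈ 400; below-median vehicle classes: compact, crossover. Among those, crossover has the highest fuel economy (mpg) (≈ 45).

crossover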